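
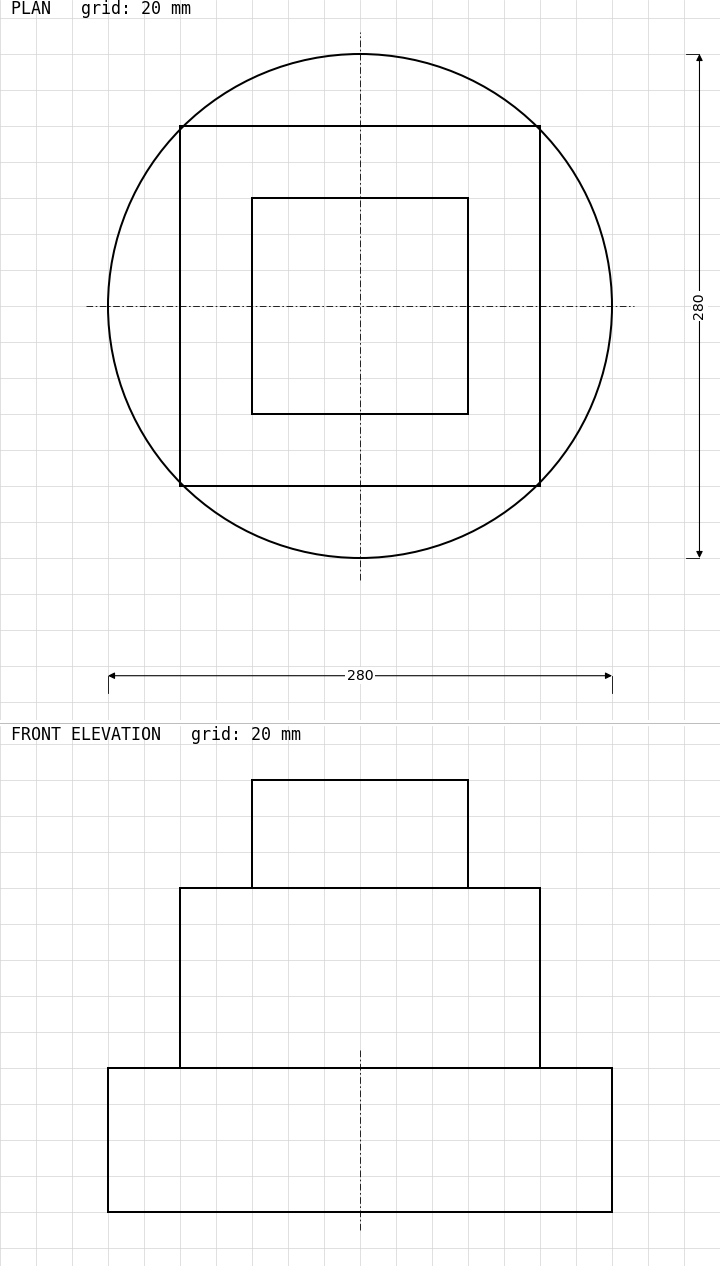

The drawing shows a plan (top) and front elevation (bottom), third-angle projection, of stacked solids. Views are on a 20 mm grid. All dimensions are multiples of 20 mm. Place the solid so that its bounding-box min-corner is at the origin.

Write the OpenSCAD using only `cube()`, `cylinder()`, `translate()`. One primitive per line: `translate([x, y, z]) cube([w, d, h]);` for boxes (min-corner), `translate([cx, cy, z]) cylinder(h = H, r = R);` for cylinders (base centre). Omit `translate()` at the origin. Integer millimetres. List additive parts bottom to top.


translate([140, 140, 0]) cylinder(h = 80, r = 140);
translate([40, 40, 80]) cube([200, 200, 100]);
translate([80, 80, 180]) cube([120, 120, 60]);


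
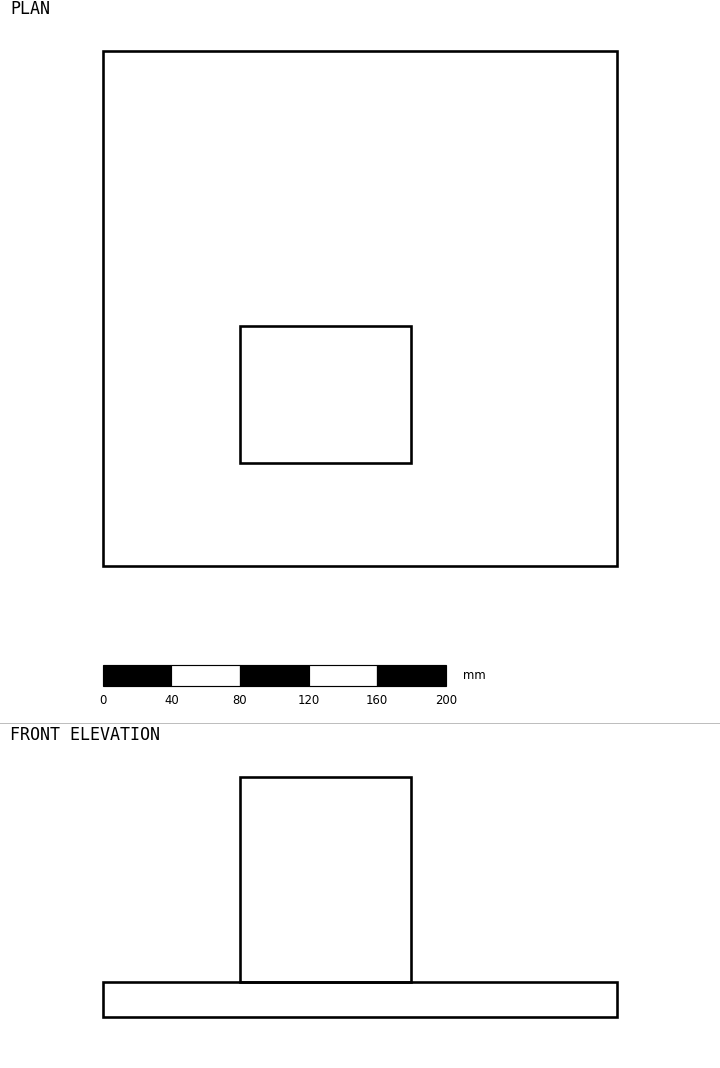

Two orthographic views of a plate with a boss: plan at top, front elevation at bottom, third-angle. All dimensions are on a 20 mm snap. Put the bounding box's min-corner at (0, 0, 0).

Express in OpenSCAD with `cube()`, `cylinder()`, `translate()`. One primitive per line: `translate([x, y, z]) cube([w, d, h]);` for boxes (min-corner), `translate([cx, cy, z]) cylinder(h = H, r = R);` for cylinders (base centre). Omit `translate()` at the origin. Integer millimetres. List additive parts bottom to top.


cube([300, 300, 20]);
translate([80, 60, 20]) cube([100, 80, 120]);


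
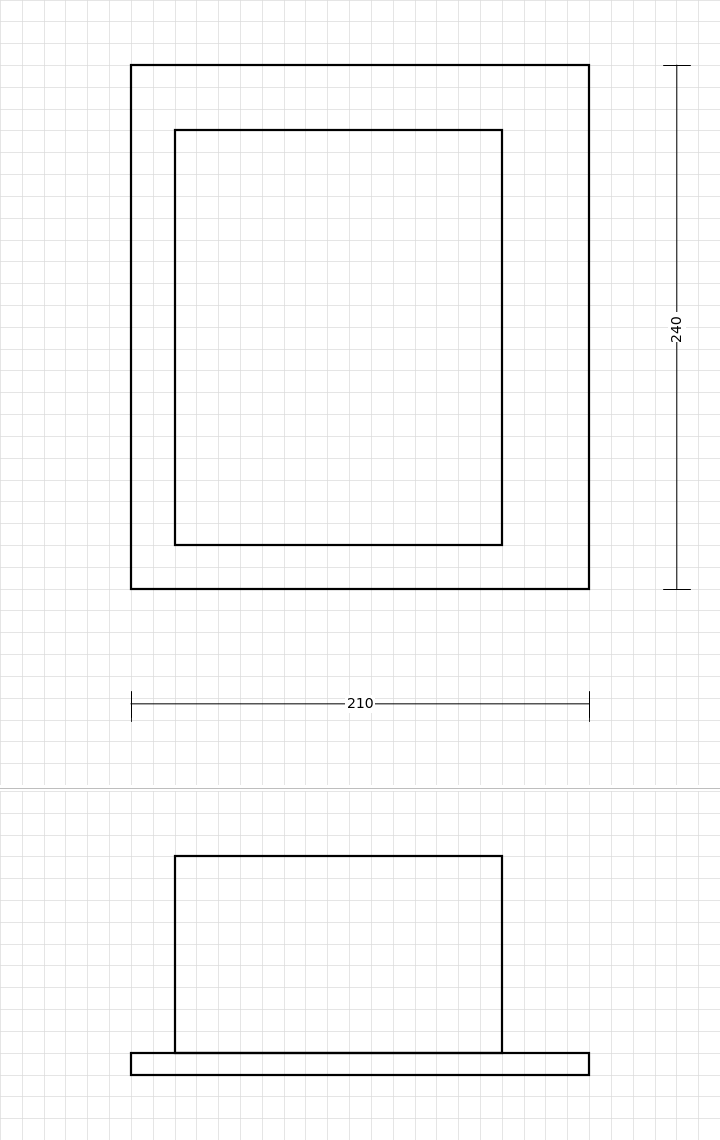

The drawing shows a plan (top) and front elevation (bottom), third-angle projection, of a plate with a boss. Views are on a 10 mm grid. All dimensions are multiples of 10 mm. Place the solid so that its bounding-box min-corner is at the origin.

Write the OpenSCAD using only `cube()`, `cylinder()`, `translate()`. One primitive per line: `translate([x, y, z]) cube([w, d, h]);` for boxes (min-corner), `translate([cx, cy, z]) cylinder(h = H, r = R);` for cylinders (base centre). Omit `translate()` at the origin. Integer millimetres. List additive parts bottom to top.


cube([210, 240, 10]);
translate([20, 20, 10]) cube([150, 190, 90]);


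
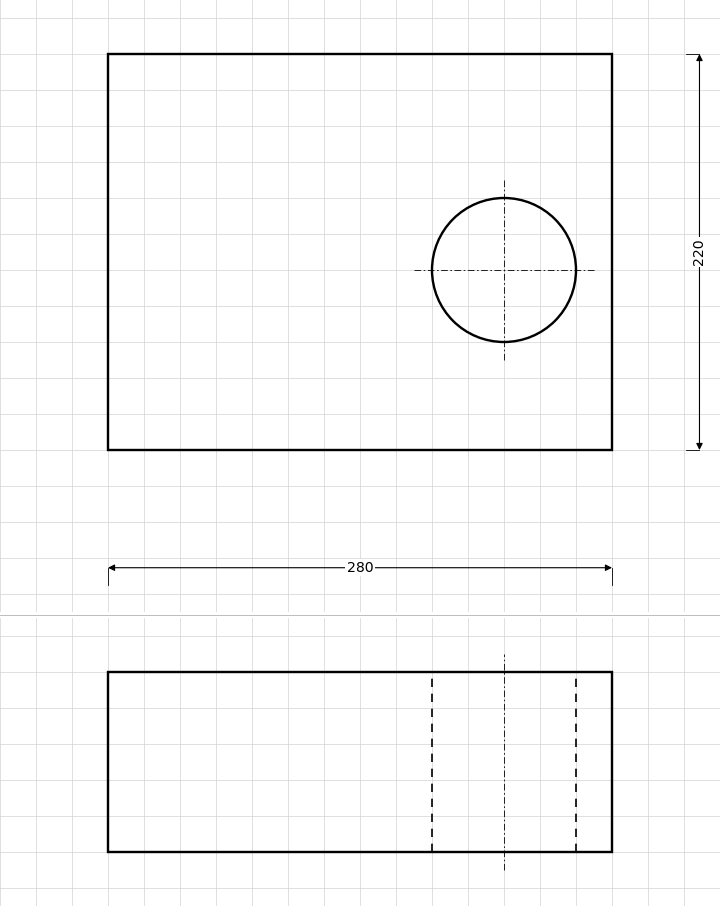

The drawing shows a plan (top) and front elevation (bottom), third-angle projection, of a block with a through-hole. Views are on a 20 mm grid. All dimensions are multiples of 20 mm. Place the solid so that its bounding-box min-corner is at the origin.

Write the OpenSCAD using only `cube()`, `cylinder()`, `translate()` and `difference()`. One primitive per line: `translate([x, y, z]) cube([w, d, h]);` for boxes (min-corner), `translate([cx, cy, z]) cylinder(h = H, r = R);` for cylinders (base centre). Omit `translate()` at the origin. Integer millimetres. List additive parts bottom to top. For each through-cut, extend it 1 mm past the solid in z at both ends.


difference() {
  cube([280, 220, 100]);
  translate([220, 100, -1]) cylinder(h = 102, r = 40);
}


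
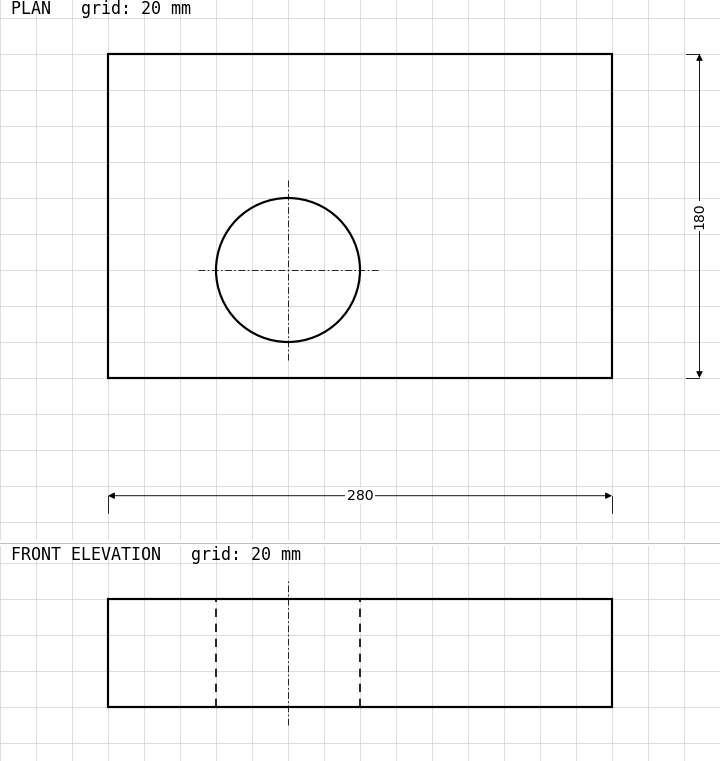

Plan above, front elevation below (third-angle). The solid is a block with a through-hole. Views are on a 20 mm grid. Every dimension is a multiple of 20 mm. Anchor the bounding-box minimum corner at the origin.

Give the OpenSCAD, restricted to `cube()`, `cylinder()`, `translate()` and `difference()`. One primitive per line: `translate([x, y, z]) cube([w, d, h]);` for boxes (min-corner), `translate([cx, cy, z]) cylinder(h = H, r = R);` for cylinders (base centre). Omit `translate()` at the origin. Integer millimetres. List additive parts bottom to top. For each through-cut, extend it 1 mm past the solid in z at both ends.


difference() {
  cube([280, 180, 60]);
  translate([100, 60, -1]) cylinder(h = 62, r = 40);
}


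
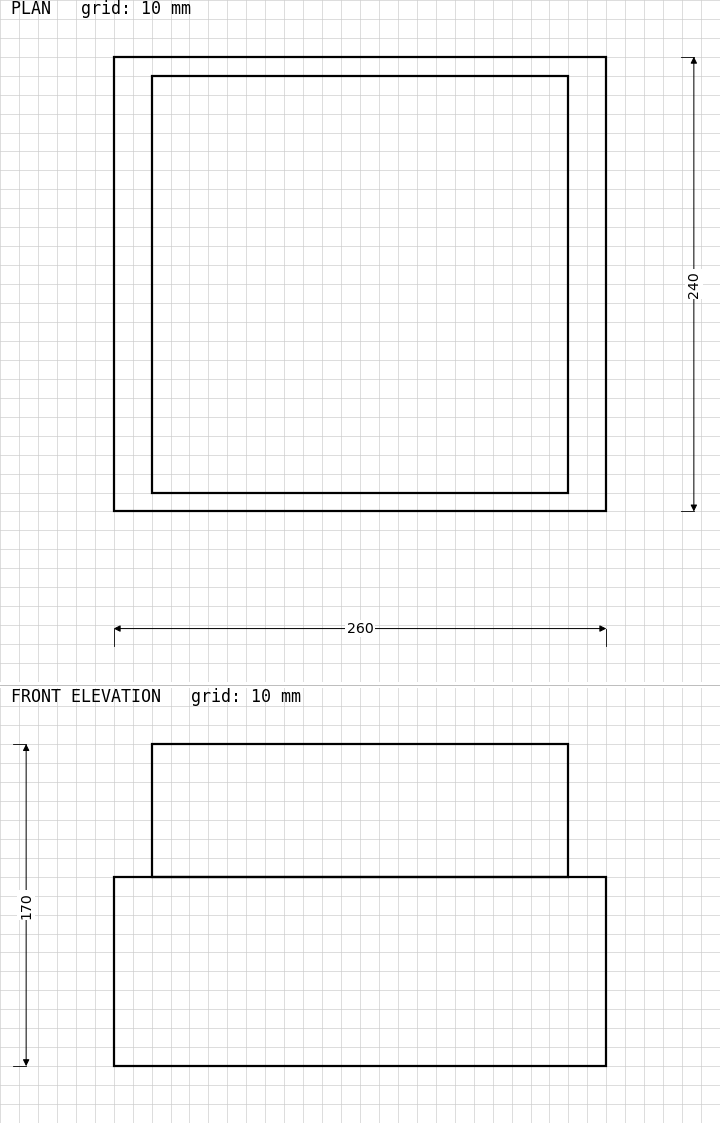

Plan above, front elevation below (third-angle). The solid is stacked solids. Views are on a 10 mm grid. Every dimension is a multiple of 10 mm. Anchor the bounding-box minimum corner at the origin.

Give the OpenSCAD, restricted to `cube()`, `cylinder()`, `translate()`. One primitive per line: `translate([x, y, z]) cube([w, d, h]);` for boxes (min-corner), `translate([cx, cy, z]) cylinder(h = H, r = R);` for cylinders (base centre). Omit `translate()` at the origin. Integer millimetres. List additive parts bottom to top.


cube([260, 240, 100]);
translate([20, 10, 100]) cube([220, 220, 70]);


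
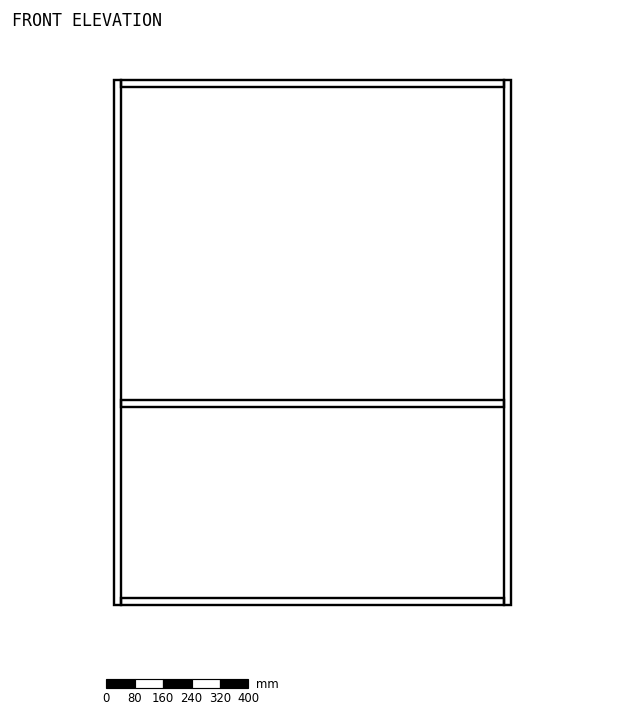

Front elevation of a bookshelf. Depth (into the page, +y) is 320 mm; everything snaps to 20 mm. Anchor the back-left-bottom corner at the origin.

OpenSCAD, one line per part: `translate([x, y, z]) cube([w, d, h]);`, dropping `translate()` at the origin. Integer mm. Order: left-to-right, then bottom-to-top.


cube([20, 320, 1480]);
translate([20, 0, 0]) cube([1080, 320, 20]);
translate([20, 0, 560]) cube([1080, 320, 20]);
translate([20, 0, 1460]) cube([1080, 320, 20]);
translate([1100, 0, 0]) cube([20, 320, 1480]);


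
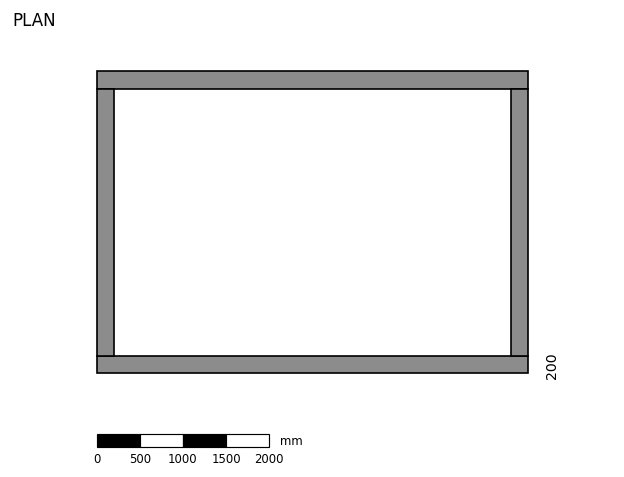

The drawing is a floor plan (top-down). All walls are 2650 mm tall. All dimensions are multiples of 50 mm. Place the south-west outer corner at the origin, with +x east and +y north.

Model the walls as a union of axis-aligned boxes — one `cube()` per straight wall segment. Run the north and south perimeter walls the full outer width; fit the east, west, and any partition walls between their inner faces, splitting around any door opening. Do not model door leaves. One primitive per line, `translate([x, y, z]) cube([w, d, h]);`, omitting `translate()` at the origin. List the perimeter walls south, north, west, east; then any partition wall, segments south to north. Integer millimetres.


cube([5000, 200, 2650]);
translate([0, 3300, 0]) cube([5000, 200, 2650]);
translate([0, 200, 0]) cube([200, 3100, 2650]);
translate([4800, 200, 0]) cube([200, 3100, 2650]);


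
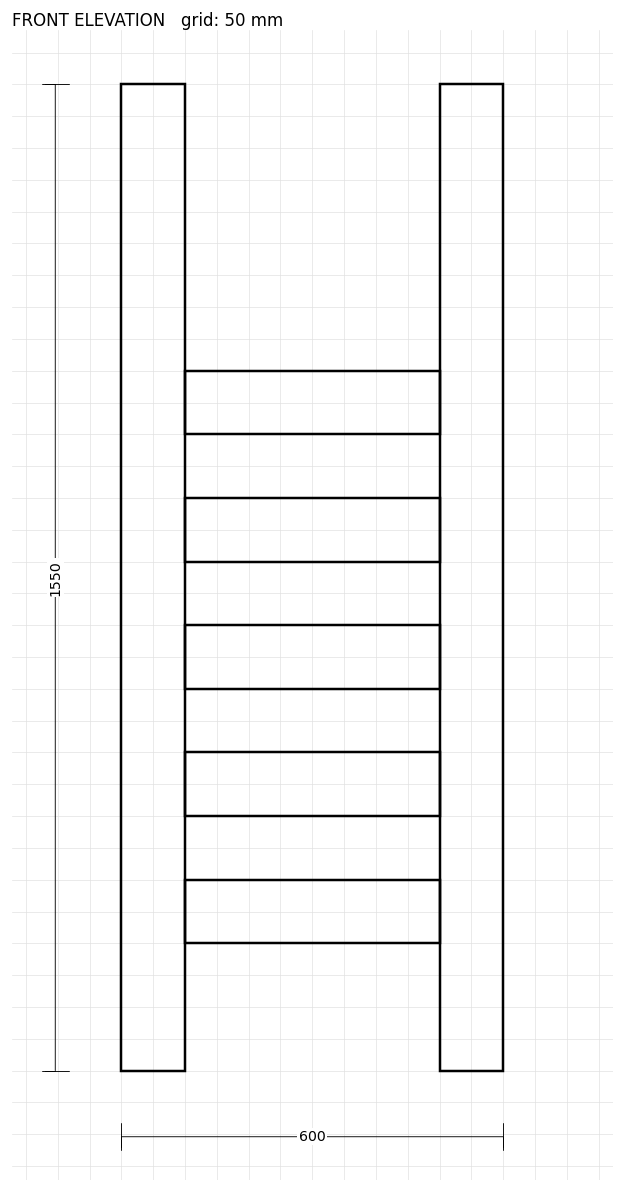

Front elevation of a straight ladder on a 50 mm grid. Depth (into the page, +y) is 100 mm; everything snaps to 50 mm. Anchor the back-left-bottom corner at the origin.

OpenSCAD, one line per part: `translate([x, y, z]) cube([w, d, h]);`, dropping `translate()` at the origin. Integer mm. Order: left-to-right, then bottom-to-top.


cube([100, 100, 1550]);
translate([100, 0, 200]) cube([400, 100, 100]);
translate([100, 0, 400]) cube([400, 100, 100]);
translate([100, 0, 600]) cube([400, 100, 100]);
translate([100, 0, 800]) cube([400, 100, 100]);
translate([100, 0, 1000]) cube([400, 100, 100]);
translate([500, 0, 0]) cube([100, 100, 1550]);


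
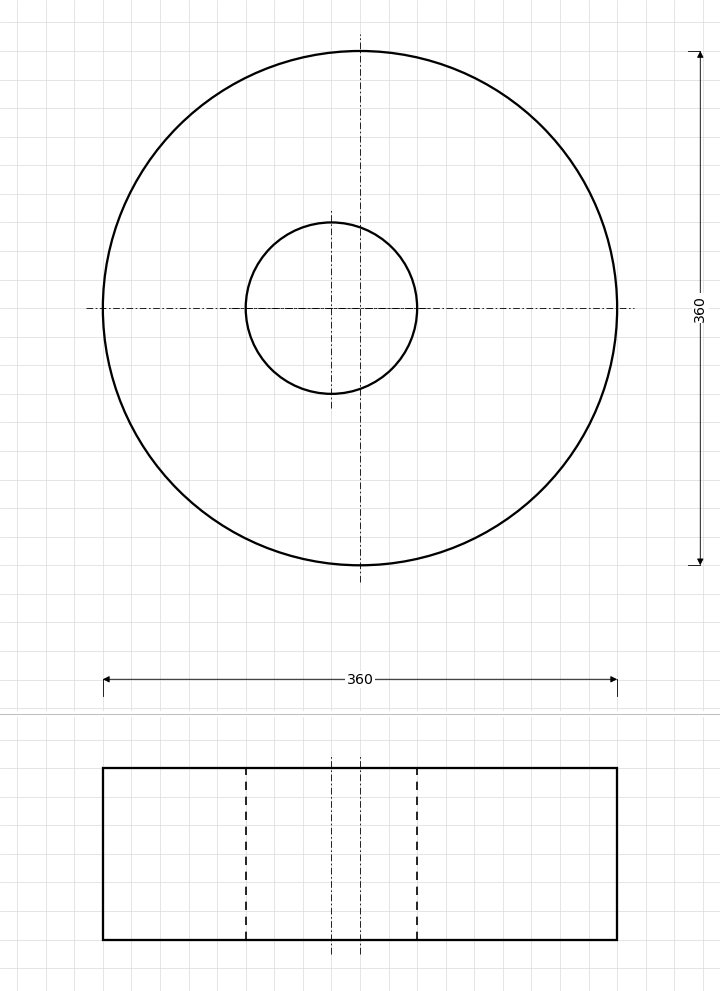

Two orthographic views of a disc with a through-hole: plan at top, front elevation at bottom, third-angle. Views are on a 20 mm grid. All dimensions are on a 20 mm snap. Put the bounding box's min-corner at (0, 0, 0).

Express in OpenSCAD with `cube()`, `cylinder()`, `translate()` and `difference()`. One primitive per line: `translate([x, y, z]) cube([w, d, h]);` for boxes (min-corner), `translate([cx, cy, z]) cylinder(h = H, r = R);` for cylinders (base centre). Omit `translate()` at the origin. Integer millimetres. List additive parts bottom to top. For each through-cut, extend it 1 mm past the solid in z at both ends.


difference() {
  translate([180, 180, 0]) cylinder(h = 120, r = 180);
  translate([160, 180, -1]) cylinder(h = 122, r = 60);
}


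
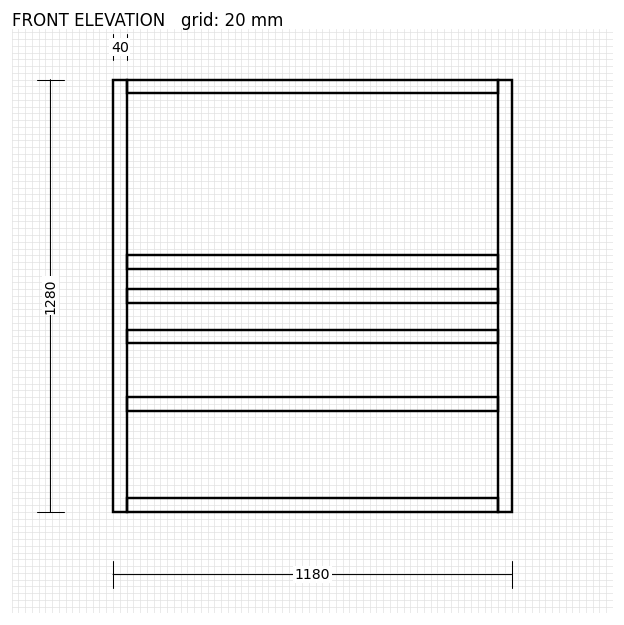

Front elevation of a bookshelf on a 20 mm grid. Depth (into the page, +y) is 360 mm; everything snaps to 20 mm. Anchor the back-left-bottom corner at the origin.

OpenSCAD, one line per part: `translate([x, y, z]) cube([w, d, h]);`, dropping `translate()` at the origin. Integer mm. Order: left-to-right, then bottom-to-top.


cube([40, 360, 1280]);
translate([40, 0, 0]) cube([1100, 360, 40]);
translate([40, 0, 300]) cube([1100, 360, 40]);
translate([40, 0, 500]) cube([1100, 360, 40]);
translate([40, 0, 620]) cube([1100, 360, 40]);
translate([40, 0, 720]) cube([1100, 360, 40]);
translate([40, 0, 1240]) cube([1100, 360, 40]);
translate([1140, 0, 0]) cube([40, 360, 1280]);


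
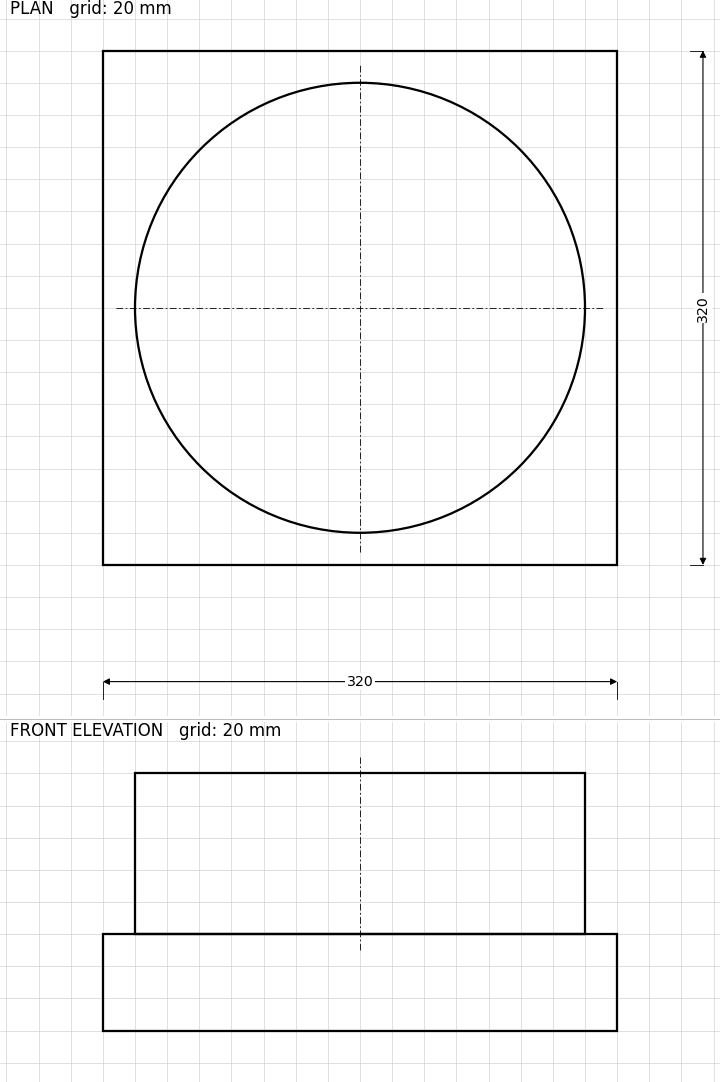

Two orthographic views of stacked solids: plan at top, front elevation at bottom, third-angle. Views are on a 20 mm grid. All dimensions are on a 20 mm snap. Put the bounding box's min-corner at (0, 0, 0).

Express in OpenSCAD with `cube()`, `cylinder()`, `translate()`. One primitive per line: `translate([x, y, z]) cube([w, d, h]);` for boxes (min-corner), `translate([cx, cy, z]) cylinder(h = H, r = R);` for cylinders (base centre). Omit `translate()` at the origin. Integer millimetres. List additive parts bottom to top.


cube([320, 320, 60]);
translate([160, 160, 60]) cylinder(h = 100, r = 140);


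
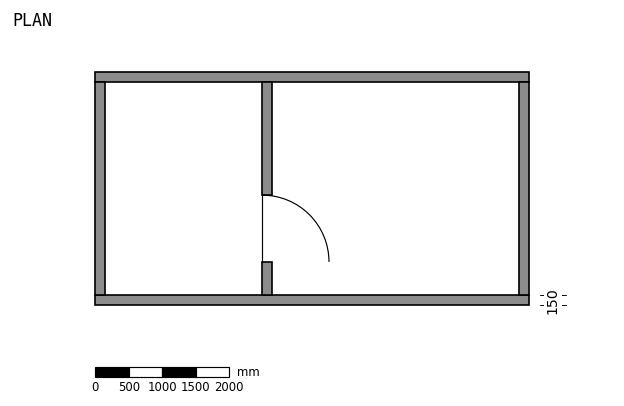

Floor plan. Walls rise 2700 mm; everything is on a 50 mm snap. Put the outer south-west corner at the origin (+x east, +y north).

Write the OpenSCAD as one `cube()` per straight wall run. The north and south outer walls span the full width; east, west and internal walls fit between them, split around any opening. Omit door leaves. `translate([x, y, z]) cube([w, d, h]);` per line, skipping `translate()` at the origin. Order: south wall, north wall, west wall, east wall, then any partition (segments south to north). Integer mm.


cube([6500, 150, 2700]);
translate([0, 3350, 0]) cube([6500, 150, 2700]);
translate([0, 150, 0]) cube([150, 3200, 2700]);
translate([6350, 150, 0]) cube([150, 3200, 2700]);
translate([2500, 150, 0]) cube([150, 500, 2700]);
translate([2500, 1650, 0]) cube([150, 1700, 2700]);


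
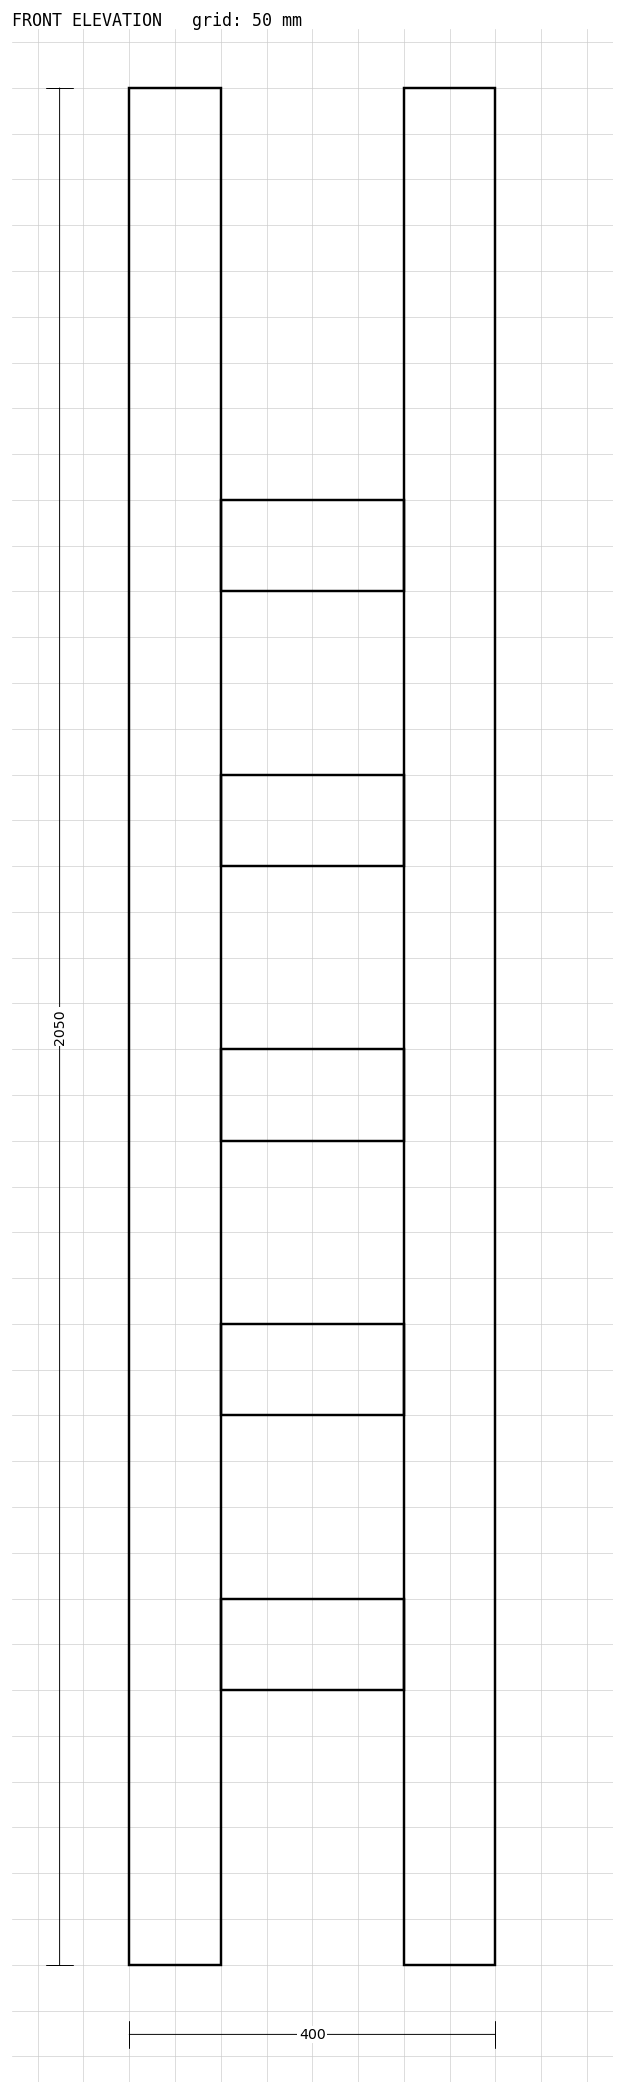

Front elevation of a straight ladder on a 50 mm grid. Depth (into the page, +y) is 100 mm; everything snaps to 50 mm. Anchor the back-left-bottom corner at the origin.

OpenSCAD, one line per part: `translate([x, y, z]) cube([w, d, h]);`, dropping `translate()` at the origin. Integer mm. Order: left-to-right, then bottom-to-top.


cube([100, 100, 2050]);
translate([100, 0, 300]) cube([200, 100, 100]);
translate([100, 0, 600]) cube([200, 100, 100]);
translate([100, 0, 900]) cube([200, 100, 100]);
translate([100, 0, 1200]) cube([200, 100, 100]);
translate([100, 0, 1500]) cube([200, 100, 100]);
translate([300, 0, 0]) cube([100, 100, 2050]);


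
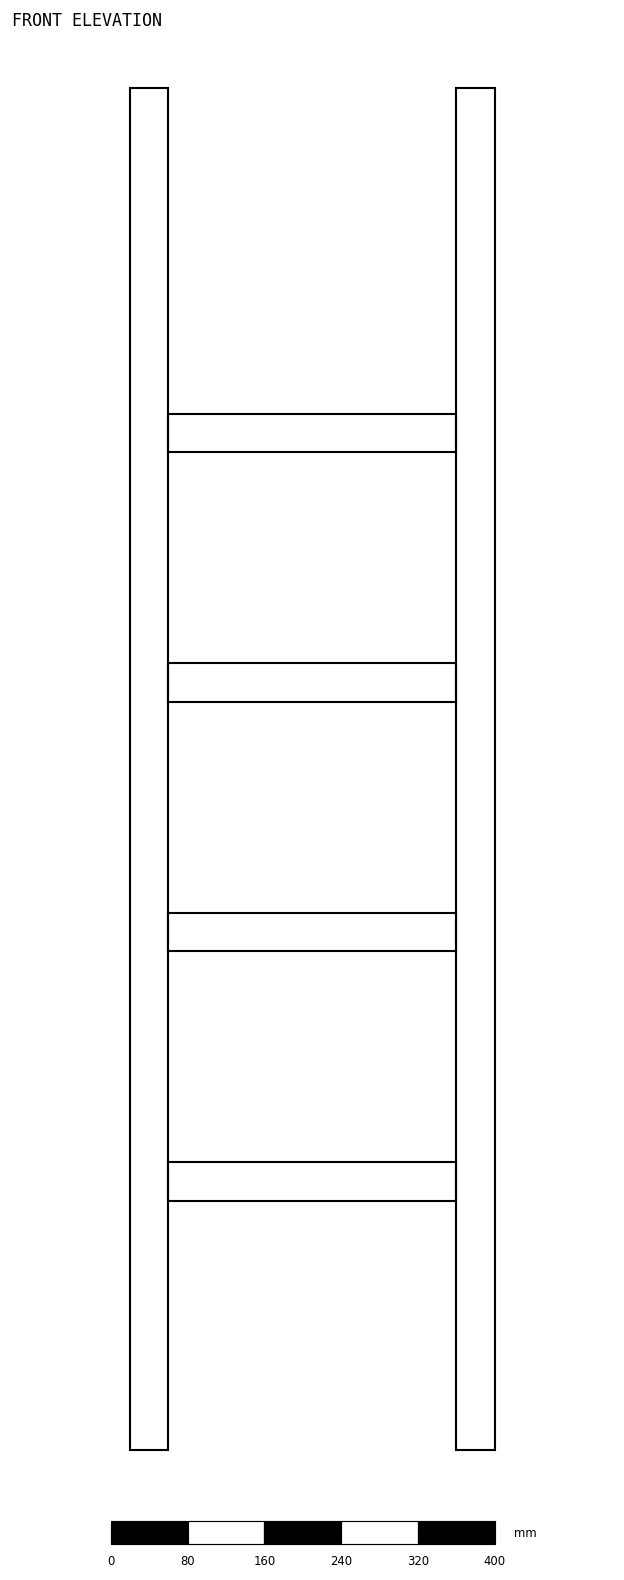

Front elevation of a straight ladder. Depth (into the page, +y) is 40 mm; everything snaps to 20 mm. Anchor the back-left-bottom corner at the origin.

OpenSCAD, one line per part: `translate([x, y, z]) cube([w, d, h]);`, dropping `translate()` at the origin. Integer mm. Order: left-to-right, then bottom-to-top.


cube([40, 40, 1420]);
translate([40, 0, 260]) cube([300, 40, 40]);
translate([40, 0, 520]) cube([300, 40, 40]);
translate([40, 0, 780]) cube([300, 40, 40]);
translate([40, 0, 1040]) cube([300, 40, 40]);
translate([340, 0, 0]) cube([40, 40, 1420]);


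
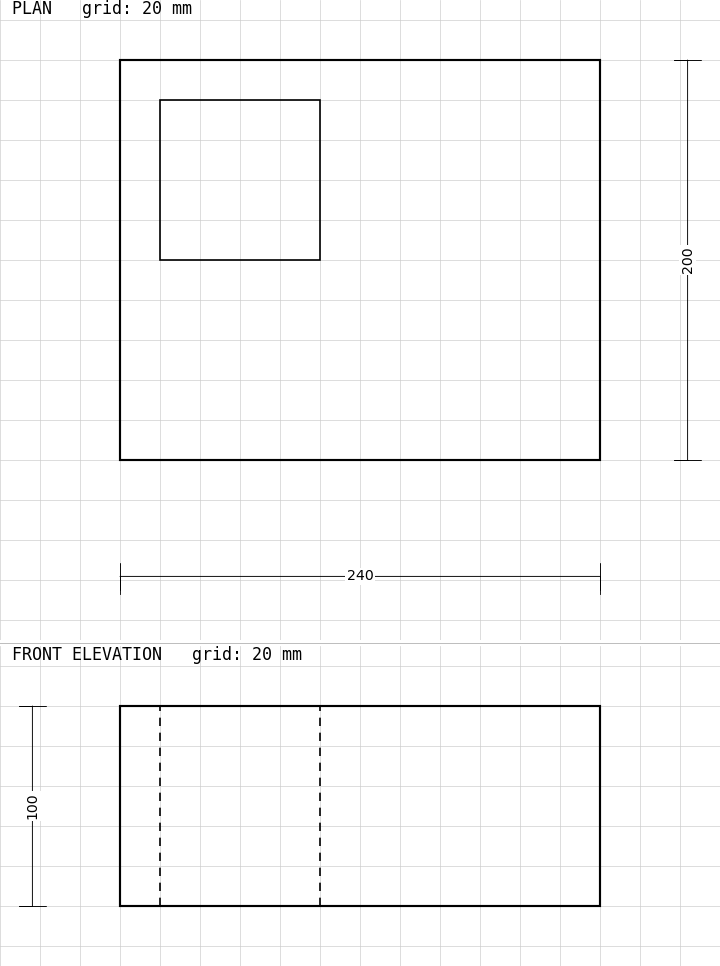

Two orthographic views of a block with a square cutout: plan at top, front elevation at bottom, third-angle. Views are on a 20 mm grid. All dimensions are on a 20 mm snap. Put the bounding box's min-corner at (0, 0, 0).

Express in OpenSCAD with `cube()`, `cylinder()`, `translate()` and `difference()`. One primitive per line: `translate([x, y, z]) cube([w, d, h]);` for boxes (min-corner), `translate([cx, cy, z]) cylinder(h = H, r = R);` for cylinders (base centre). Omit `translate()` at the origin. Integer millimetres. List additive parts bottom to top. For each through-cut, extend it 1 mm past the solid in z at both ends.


difference() {
  cube([240, 200, 100]);
  translate([20, 100, -1]) cube([80, 80, 102]);
}


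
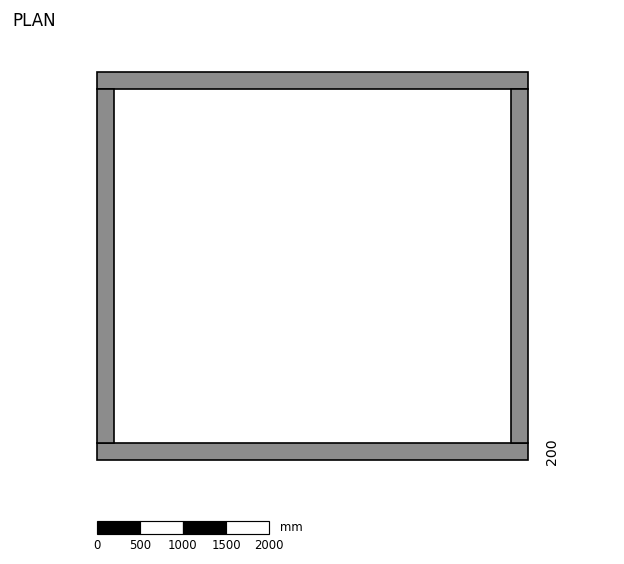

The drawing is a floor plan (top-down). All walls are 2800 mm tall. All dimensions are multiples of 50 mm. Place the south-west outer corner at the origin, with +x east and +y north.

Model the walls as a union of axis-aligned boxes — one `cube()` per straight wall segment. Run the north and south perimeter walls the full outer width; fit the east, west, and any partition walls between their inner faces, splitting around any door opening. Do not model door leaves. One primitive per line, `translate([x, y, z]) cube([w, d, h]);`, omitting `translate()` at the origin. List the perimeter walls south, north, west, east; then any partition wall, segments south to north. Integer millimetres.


cube([5000, 200, 2800]);
translate([0, 4300, 0]) cube([5000, 200, 2800]);
translate([0, 200, 0]) cube([200, 4100, 2800]);
translate([4800, 200, 0]) cube([200, 4100, 2800]);


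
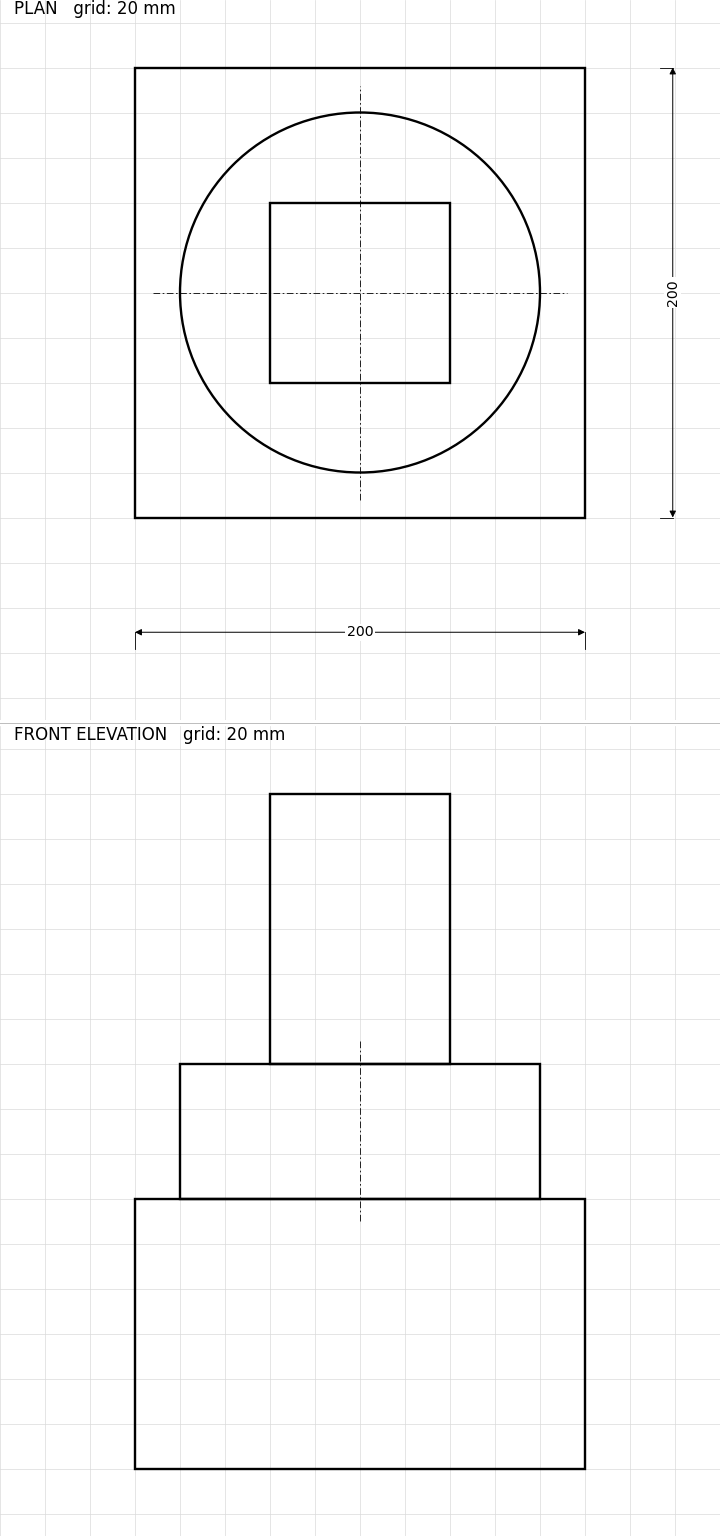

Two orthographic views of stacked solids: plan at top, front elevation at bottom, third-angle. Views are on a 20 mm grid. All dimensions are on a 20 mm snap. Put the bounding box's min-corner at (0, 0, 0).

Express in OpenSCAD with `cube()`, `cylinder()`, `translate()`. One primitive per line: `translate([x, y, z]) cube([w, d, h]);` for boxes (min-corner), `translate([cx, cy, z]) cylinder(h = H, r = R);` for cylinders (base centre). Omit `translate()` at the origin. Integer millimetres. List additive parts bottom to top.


cube([200, 200, 120]);
translate([100, 100, 120]) cylinder(h = 60, r = 80);
translate([60, 60, 180]) cube([80, 80, 120]);


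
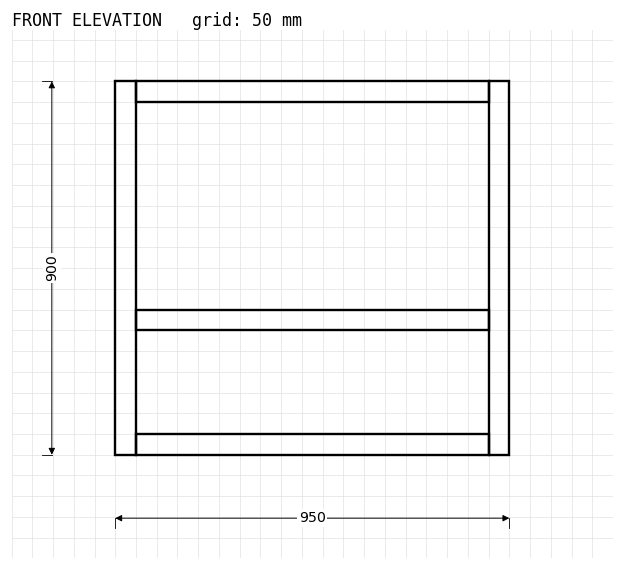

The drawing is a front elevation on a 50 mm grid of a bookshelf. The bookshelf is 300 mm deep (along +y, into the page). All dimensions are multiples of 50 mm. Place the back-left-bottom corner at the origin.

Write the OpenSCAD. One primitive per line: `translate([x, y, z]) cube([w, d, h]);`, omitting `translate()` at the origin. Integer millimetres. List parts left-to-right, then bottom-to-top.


cube([50, 300, 900]);
translate([50, 0, 0]) cube([850, 300, 50]);
translate([50, 0, 300]) cube([850, 300, 50]);
translate([50, 0, 850]) cube([850, 300, 50]);
translate([900, 0, 0]) cube([50, 300, 900]);


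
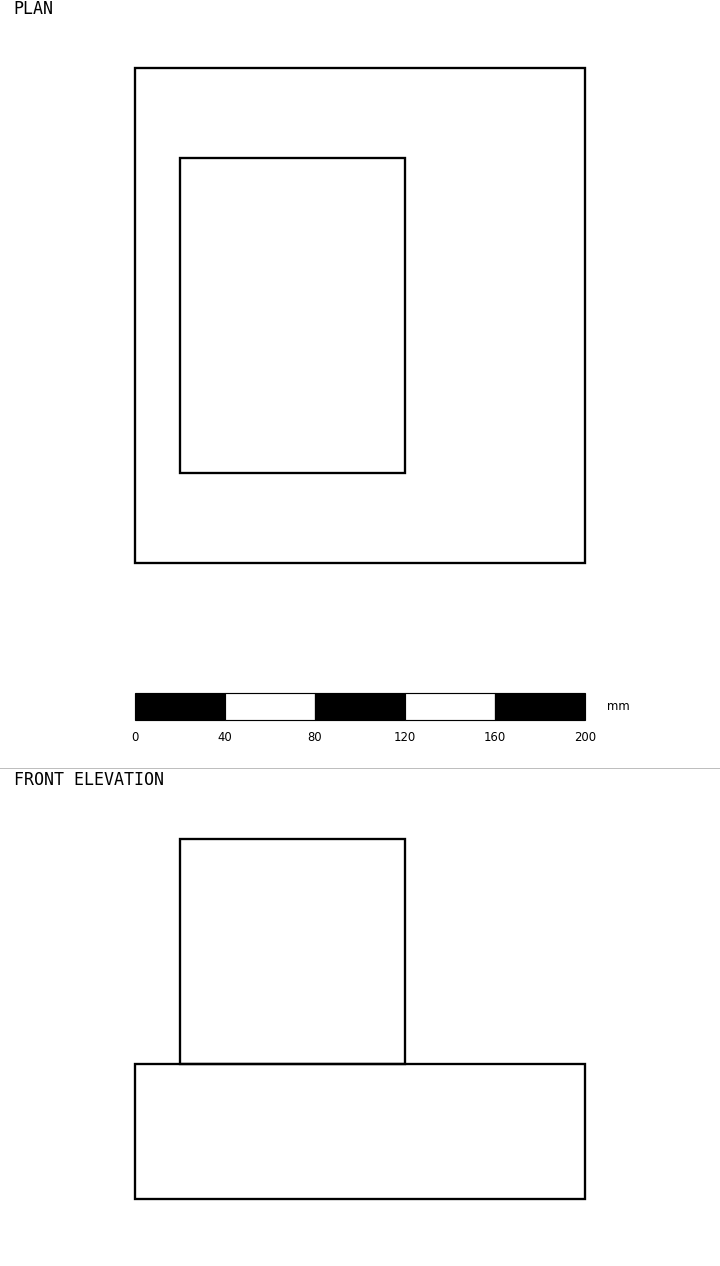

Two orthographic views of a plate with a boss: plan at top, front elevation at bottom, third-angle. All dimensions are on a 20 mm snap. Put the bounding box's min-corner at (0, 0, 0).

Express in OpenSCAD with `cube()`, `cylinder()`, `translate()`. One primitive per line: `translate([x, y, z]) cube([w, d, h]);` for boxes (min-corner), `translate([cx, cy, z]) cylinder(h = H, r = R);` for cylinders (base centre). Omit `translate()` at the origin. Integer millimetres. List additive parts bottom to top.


cube([200, 220, 60]);
translate([20, 40, 60]) cube([100, 140, 100]);


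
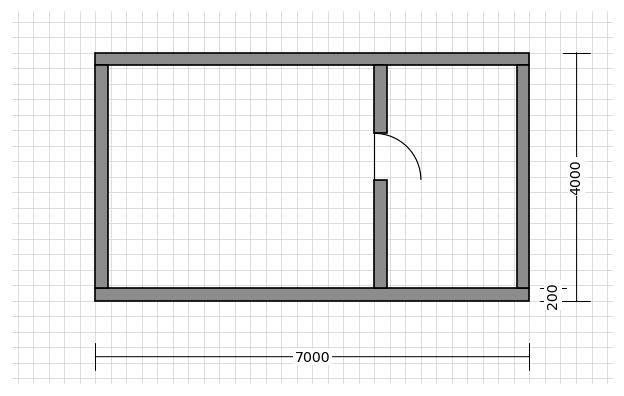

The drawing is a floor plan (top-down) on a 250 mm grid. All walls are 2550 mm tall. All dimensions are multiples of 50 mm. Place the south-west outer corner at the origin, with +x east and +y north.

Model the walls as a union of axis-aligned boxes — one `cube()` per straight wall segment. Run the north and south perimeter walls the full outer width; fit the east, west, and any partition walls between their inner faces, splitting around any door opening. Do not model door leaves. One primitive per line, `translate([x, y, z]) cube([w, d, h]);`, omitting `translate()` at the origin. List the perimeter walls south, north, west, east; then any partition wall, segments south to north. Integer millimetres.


cube([7000, 200, 2550]);
translate([0, 3800, 0]) cube([7000, 200, 2550]);
translate([0, 200, 0]) cube([200, 3600, 2550]);
translate([6800, 200, 0]) cube([200, 3600, 2550]);
translate([4500, 200, 0]) cube([200, 1750, 2550]);
translate([4500, 2700, 0]) cube([200, 1100, 2550]);


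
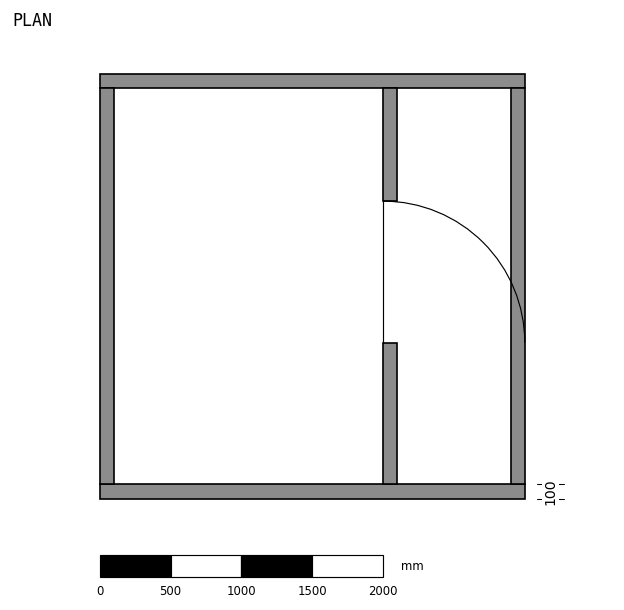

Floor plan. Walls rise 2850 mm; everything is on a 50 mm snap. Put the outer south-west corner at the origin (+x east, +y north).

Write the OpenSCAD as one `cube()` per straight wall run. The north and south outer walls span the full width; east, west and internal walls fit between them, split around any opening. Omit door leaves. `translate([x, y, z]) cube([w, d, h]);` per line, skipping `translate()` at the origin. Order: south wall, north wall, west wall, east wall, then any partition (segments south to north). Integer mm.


cube([3000, 100, 2850]);
translate([0, 2900, 0]) cube([3000, 100, 2850]);
translate([0, 100, 0]) cube([100, 2800, 2850]);
translate([2900, 100, 0]) cube([100, 2800, 2850]);
translate([2000, 100, 0]) cube([100, 1000, 2850]);
translate([2000, 2100, 0]) cube([100, 800, 2850]);


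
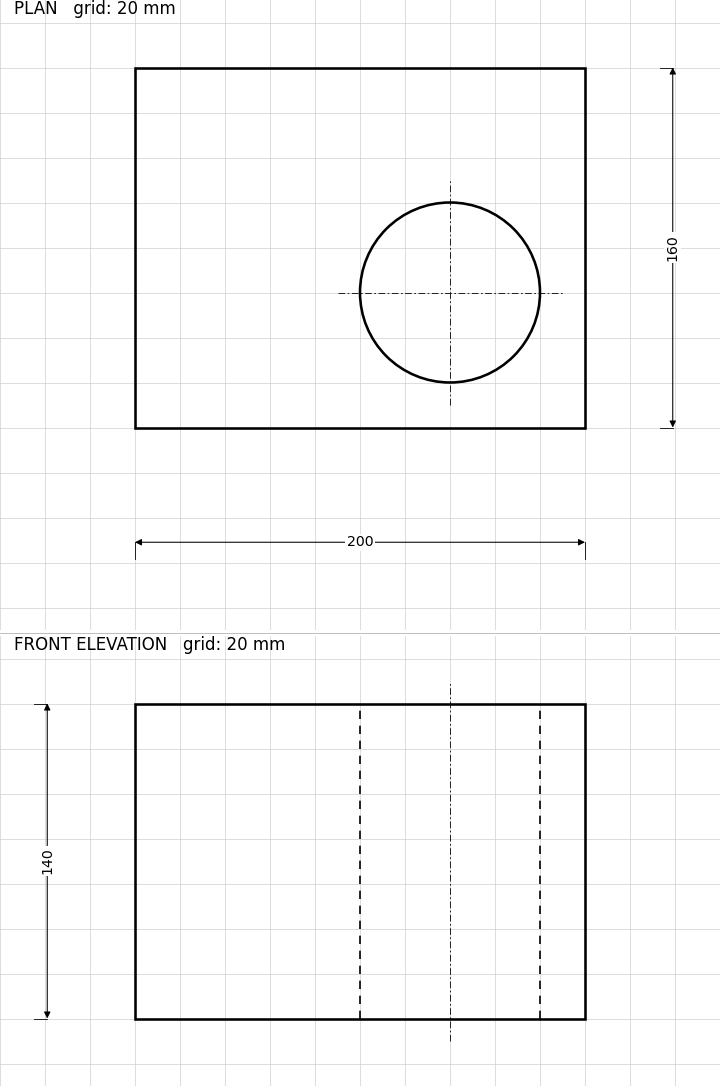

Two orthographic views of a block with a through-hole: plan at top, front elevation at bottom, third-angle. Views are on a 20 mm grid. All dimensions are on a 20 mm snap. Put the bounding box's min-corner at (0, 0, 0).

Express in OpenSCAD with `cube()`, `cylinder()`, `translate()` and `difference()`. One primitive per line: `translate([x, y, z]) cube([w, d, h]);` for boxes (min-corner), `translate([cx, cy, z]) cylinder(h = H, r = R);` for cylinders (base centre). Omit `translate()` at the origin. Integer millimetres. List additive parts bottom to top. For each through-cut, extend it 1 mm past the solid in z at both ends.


difference() {
  cube([200, 160, 140]);
  translate([140, 60, -1]) cylinder(h = 142, r = 40);
}


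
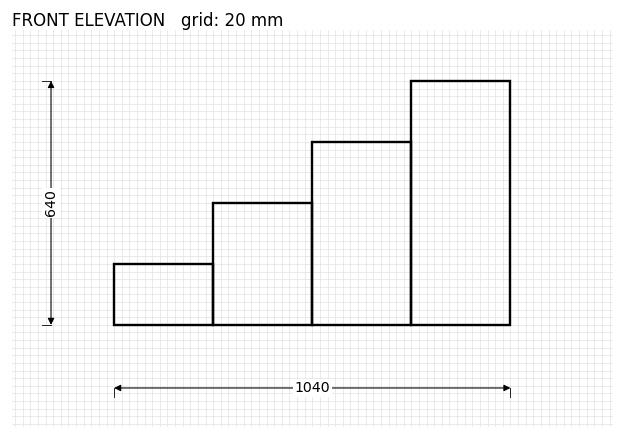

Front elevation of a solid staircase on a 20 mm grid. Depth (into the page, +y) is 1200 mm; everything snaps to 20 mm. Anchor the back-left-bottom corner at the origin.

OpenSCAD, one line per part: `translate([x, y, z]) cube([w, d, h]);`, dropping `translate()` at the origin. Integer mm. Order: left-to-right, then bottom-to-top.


cube([260, 1200, 160]);
translate([260, 0, 0]) cube([260, 1200, 320]);
translate([520, 0, 0]) cube([260, 1200, 480]);
translate([780, 0, 0]) cube([260, 1200, 640]);


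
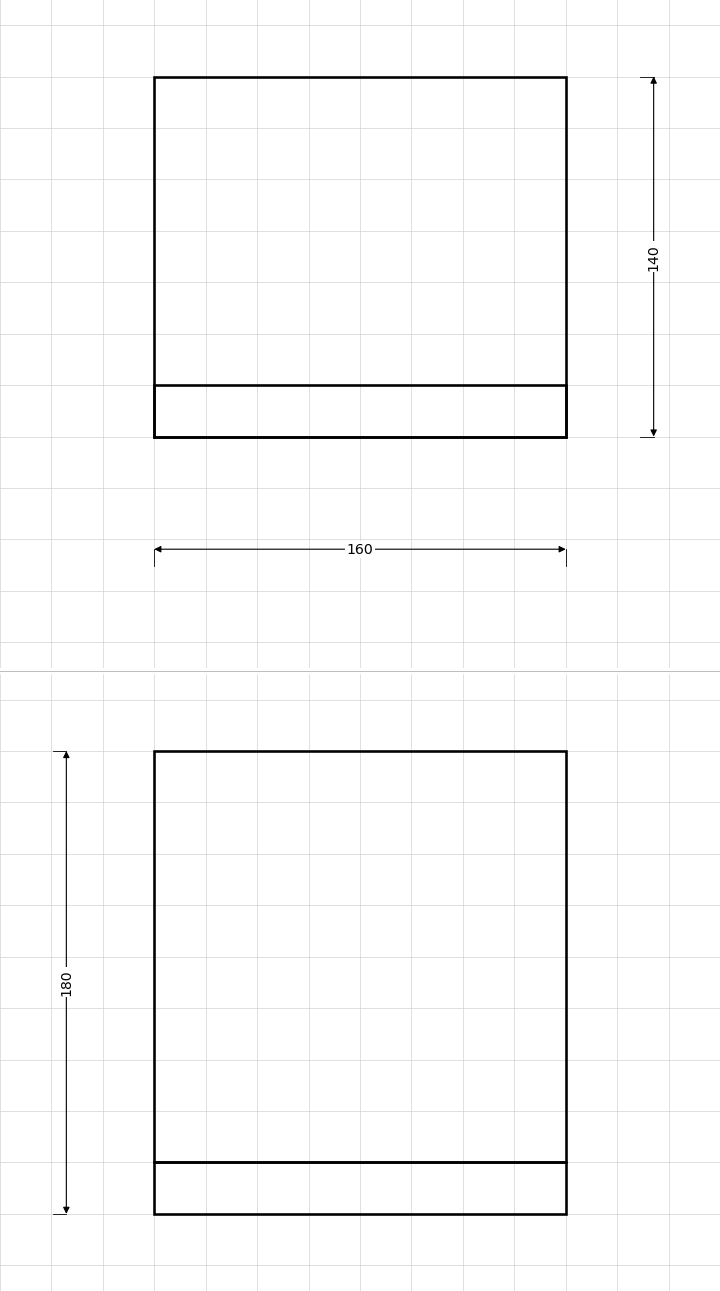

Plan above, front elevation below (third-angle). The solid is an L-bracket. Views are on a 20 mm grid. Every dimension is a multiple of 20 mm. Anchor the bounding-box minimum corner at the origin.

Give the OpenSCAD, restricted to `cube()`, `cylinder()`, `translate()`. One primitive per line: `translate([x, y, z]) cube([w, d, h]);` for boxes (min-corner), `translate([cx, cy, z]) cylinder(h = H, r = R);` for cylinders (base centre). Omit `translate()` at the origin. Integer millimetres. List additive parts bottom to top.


cube([160, 140, 20]);
translate([0, 0, 20]) cube([160, 20, 160]);


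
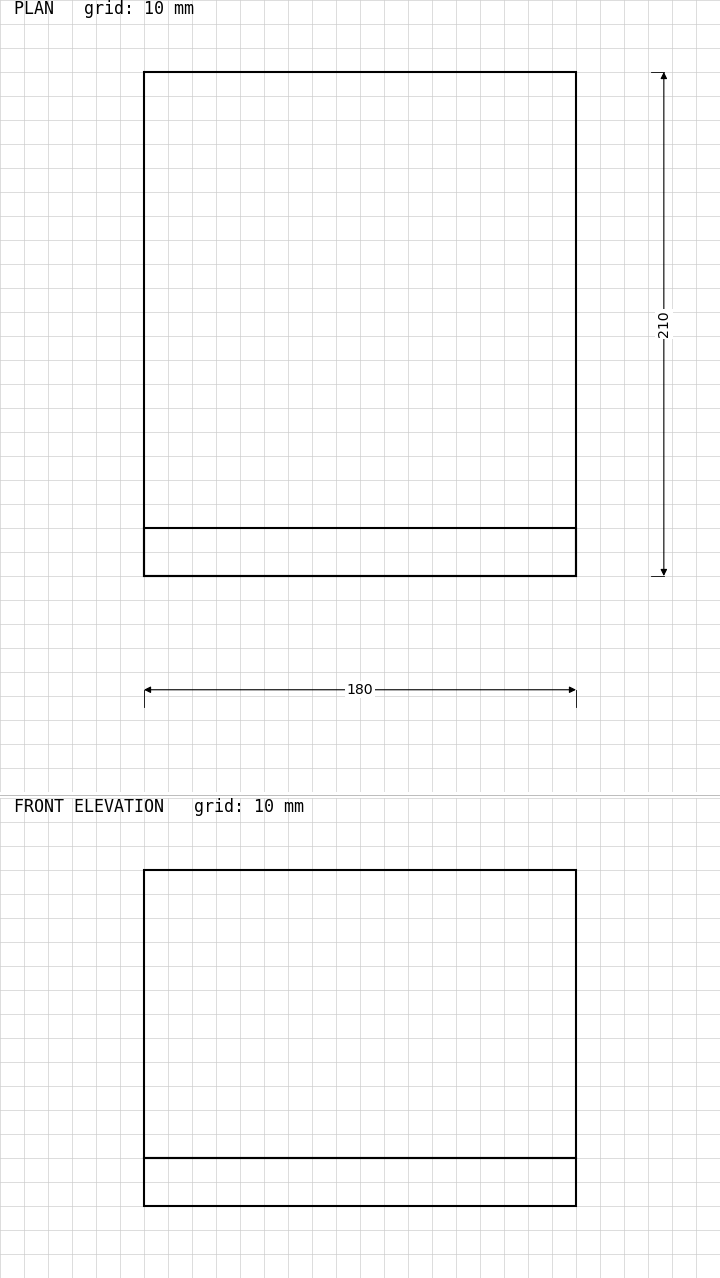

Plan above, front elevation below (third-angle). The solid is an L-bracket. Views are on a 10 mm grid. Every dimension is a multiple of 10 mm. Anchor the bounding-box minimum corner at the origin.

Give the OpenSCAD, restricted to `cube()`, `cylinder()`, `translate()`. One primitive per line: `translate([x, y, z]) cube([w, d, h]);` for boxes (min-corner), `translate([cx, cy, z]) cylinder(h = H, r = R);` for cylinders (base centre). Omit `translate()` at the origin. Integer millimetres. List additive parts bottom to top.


cube([180, 210, 20]);
translate([0, 0, 20]) cube([180, 20, 120]);


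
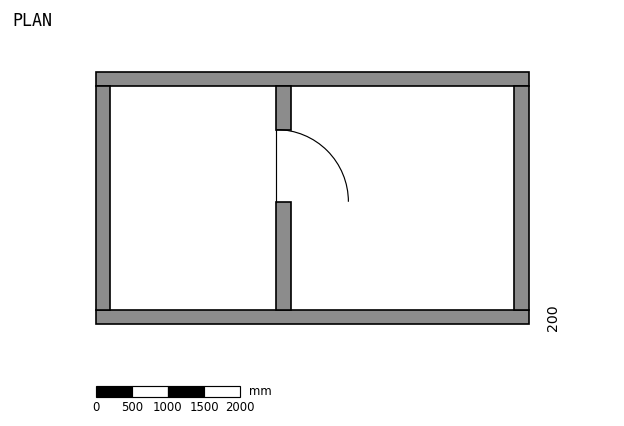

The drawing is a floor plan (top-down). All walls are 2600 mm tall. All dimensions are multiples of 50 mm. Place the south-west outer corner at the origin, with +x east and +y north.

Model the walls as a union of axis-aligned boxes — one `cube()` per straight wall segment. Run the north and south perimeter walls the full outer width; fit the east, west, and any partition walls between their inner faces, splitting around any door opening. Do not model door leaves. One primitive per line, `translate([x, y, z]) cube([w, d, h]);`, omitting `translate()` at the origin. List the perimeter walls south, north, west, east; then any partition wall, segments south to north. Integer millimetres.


cube([6000, 200, 2600]);
translate([0, 3300, 0]) cube([6000, 200, 2600]);
translate([0, 200, 0]) cube([200, 3100, 2600]);
translate([5800, 200, 0]) cube([200, 3100, 2600]);
translate([2500, 200, 0]) cube([200, 1500, 2600]);
translate([2500, 2700, 0]) cube([200, 600, 2600]);


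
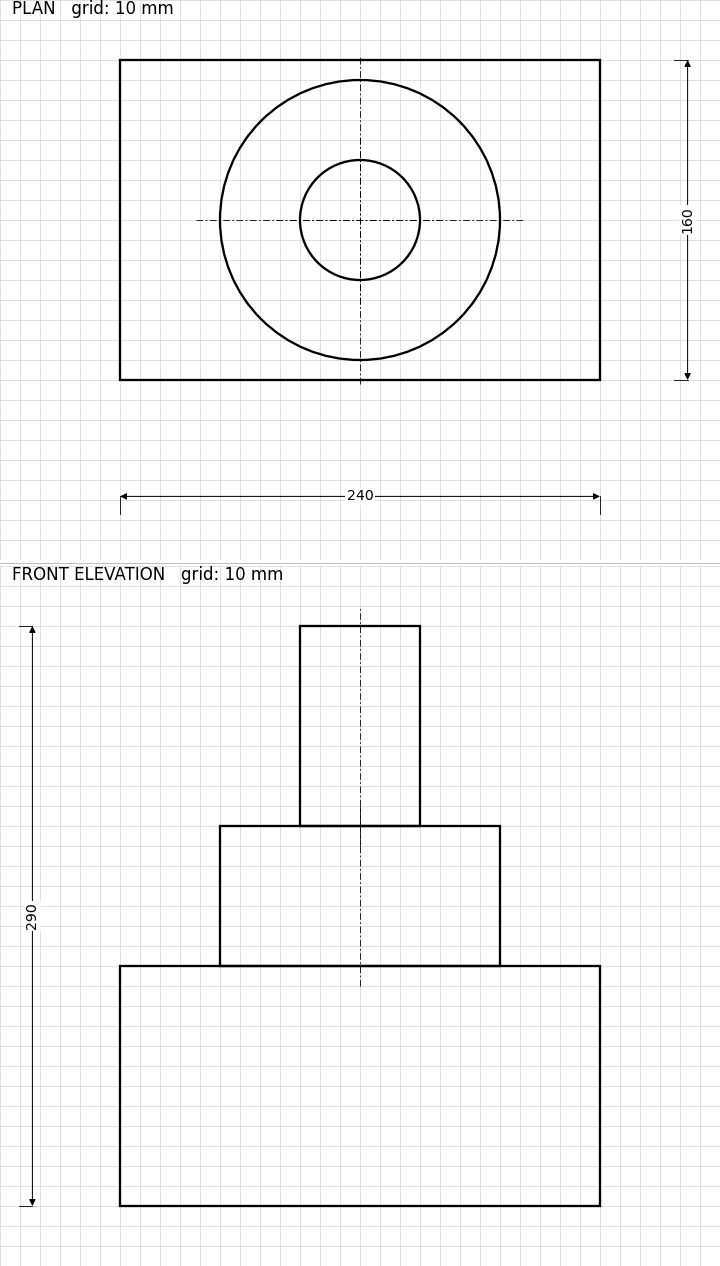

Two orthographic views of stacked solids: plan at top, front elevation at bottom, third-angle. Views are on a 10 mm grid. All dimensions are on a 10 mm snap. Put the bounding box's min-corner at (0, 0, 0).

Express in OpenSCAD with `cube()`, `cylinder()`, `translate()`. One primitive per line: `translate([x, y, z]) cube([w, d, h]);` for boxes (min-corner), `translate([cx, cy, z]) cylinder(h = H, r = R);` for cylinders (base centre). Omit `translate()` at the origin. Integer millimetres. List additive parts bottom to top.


cube([240, 160, 120]);
translate([120, 80, 120]) cylinder(h = 70, r = 70);
translate([120, 80, 190]) cylinder(h = 100, r = 30);


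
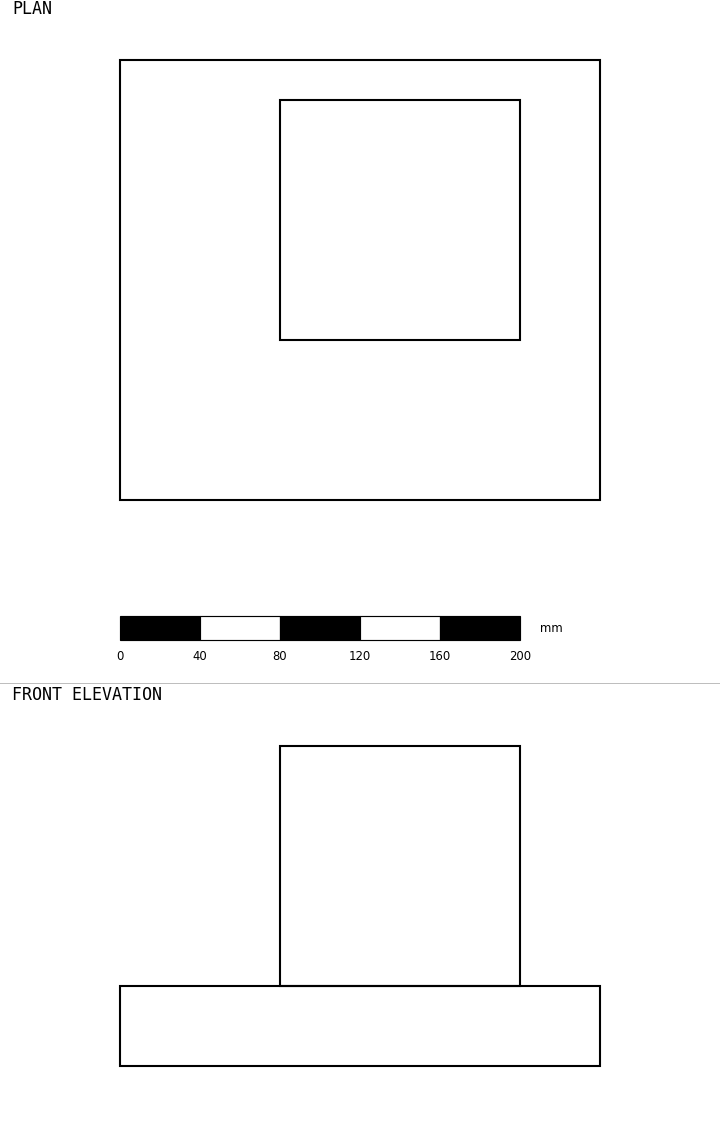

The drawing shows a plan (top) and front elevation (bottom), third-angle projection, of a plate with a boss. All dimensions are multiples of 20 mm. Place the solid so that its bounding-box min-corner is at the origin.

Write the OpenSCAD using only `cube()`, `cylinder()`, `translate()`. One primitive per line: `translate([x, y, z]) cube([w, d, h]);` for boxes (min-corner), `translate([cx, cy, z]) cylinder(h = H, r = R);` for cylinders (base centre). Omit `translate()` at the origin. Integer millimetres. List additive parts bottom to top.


cube([240, 220, 40]);
translate([80, 80, 40]) cube([120, 120, 120]);


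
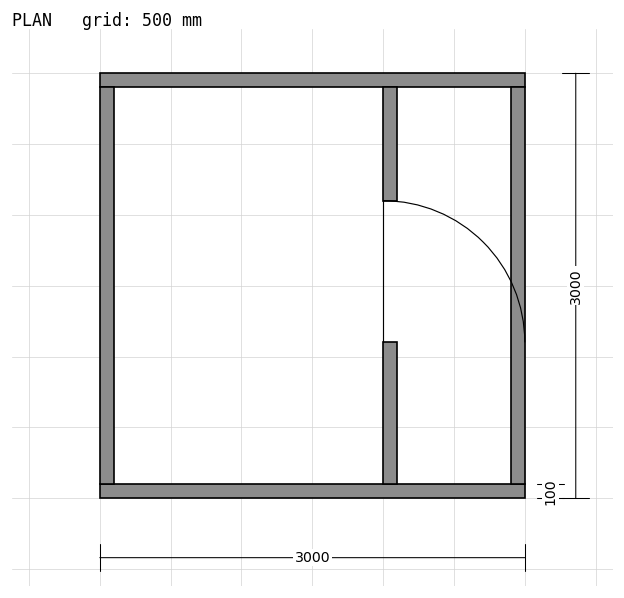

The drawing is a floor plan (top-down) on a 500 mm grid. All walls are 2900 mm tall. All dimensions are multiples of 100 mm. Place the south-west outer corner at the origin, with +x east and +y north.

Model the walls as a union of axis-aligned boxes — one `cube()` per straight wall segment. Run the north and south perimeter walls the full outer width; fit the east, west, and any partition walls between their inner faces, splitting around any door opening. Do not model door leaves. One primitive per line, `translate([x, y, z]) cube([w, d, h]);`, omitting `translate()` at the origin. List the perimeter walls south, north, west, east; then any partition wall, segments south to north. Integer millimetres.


cube([3000, 100, 2900]);
translate([0, 2900, 0]) cube([3000, 100, 2900]);
translate([0, 100, 0]) cube([100, 2800, 2900]);
translate([2900, 100, 0]) cube([100, 2800, 2900]);
translate([2000, 100, 0]) cube([100, 1000, 2900]);
translate([2000, 2100, 0]) cube([100, 800, 2900]);


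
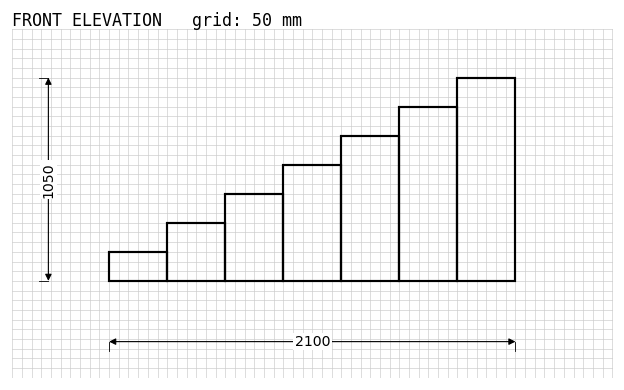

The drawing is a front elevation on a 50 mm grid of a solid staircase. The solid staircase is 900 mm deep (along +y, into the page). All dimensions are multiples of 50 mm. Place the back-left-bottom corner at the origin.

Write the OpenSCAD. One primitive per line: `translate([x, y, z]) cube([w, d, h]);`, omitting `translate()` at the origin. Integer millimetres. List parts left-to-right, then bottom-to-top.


cube([300, 900, 150]);
translate([300, 0, 0]) cube([300, 900, 300]);
translate([600, 0, 0]) cube([300, 900, 450]);
translate([900, 0, 0]) cube([300, 900, 600]);
translate([1200, 0, 0]) cube([300, 900, 750]);
translate([1500, 0, 0]) cube([300, 900, 900]);
translate([1800, 0, 0]) cube([300, 900, 1050]);


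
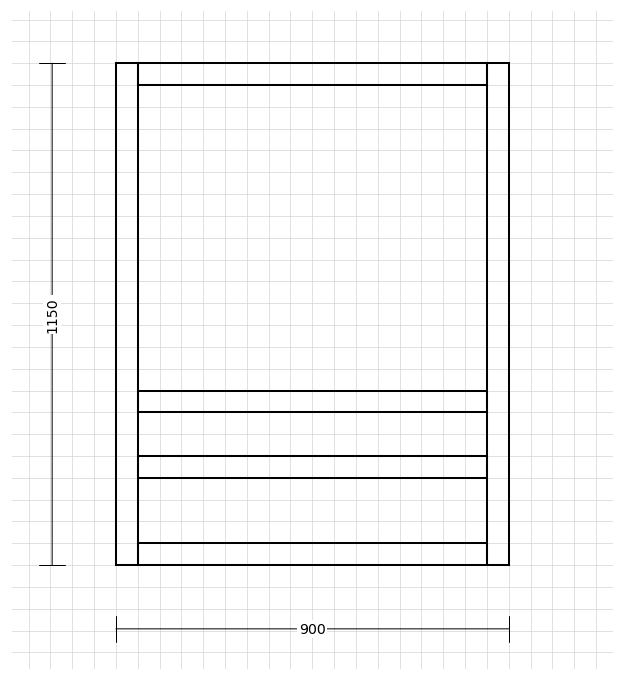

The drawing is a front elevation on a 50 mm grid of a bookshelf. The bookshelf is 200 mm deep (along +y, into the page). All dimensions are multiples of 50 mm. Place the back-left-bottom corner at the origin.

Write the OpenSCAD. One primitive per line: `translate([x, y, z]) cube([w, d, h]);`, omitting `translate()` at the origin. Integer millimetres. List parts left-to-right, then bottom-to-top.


cube([50, 200, 1150]);
translate([50, 0, 0]) cube([800, 200, 50]);
translate([50, 0, 200]) cube([800, 200, 50]);
translate([50, 0, 350]) cube([800, 200, 50]);
translate([50, 0, 1100]) cube([800, 200, 50]);
translate([850, 0, 0]) cube([50, 200, 1150]);


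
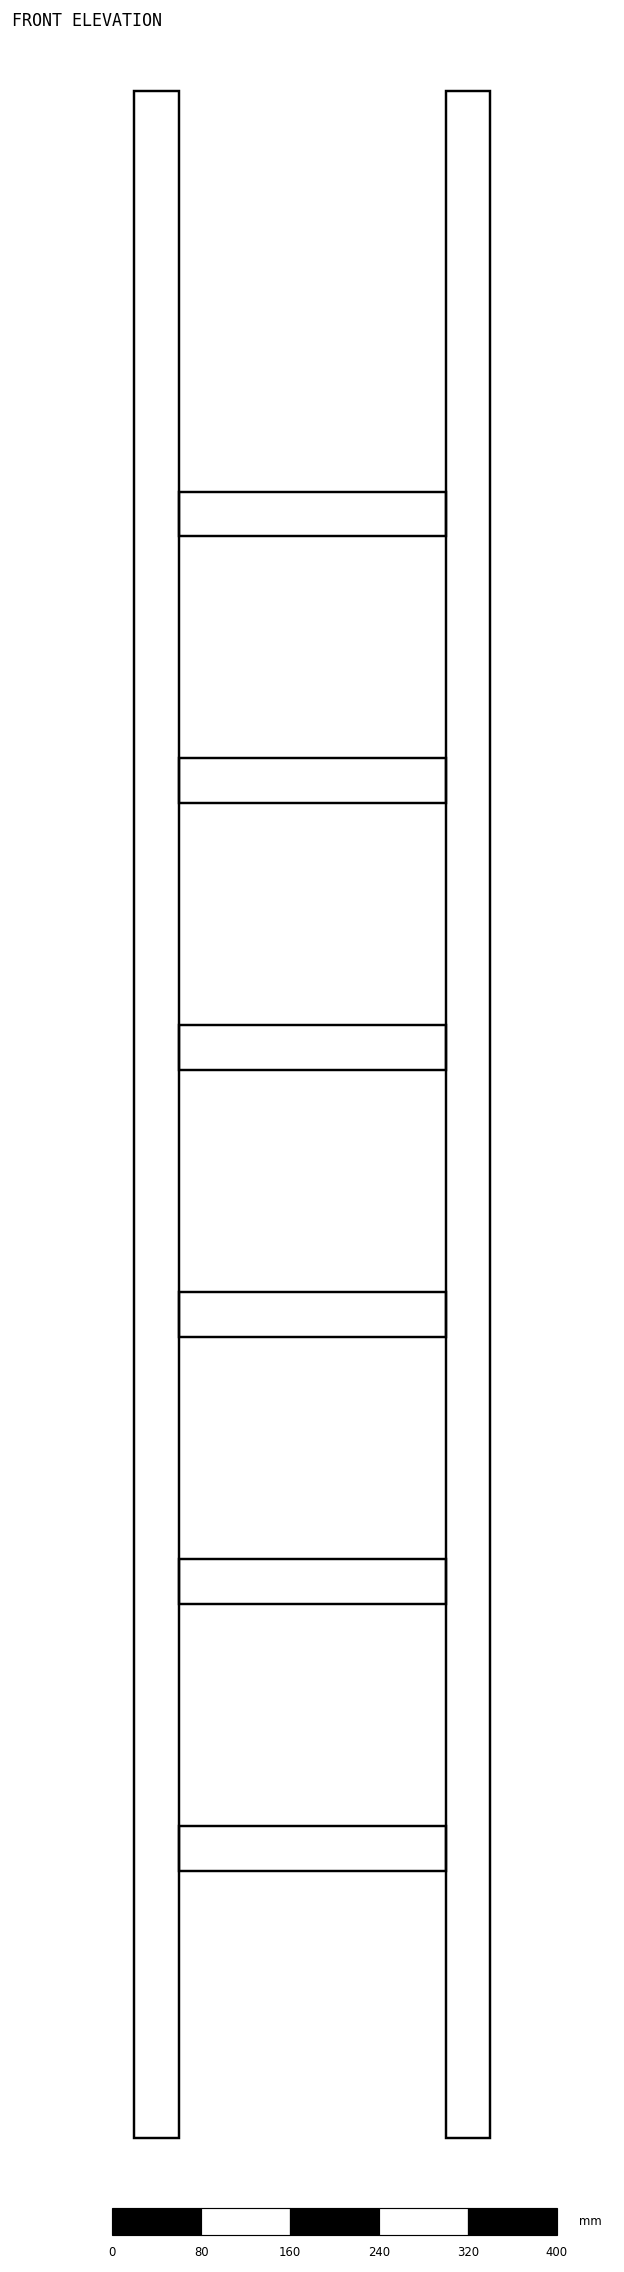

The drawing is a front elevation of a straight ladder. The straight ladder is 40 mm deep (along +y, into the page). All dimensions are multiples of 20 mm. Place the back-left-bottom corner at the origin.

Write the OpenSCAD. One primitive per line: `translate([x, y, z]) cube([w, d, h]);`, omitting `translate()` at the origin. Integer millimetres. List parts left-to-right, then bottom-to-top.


cube([40, 40, 1840]);
translate([40, 0, 240]) cube([240, 40, 40]);
translate([40, 0, 480]) cube([240, 40, 40]);
translate([40, 0, 720]) cube([240, 40, 40]);
translate([40, 0, 960]) cube([240, 40, 40]);
translate([40, 0, 1200]) cube([240, 40, 40]);
translate([40, 0, 1440]) cube([240, 40, 40]);
translate([280, 0, 0]) cube([40, 40, 1840]);


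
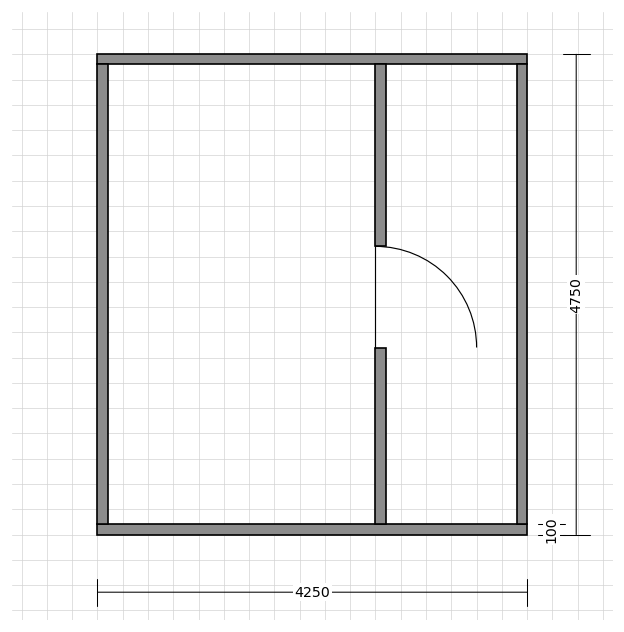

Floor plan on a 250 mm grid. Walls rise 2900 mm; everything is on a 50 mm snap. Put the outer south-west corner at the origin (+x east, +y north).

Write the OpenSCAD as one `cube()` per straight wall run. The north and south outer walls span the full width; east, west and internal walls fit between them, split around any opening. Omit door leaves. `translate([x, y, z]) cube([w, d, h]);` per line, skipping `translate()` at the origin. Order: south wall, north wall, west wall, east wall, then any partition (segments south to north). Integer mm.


cube([4250, 100, 2900]);
translate([0, 4650, 0]) cube([4250, 100, 2900]);
translate([0, 100, 0]) cube([100, 4550, 2900]);
translate([4150, 100, 0]) cube([100, 4550, 2900]);
translate([2750, 100, 0]) cube([100, 1750, 2900]);
translate([2750, 2850, 0]) cube([100, 1800, 2900]);
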